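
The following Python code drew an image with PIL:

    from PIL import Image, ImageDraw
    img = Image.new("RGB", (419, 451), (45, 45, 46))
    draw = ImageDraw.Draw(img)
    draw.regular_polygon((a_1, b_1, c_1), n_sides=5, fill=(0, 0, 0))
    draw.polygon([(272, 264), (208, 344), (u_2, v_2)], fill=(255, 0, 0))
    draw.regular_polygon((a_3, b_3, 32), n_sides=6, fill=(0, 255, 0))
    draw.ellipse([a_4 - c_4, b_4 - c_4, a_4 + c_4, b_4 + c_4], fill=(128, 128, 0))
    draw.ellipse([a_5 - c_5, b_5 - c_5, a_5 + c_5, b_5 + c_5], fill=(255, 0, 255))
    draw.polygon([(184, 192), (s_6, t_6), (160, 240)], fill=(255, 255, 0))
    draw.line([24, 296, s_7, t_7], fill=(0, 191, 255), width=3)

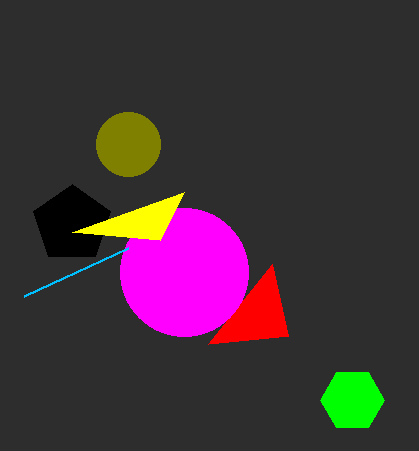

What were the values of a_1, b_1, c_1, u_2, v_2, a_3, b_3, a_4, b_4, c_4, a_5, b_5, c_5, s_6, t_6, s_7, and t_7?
a_1 = 72, b_1 = 224, c_1 = 40, u_2 = 288, v_2 = 336, a_3 = 352, b_3 = 400, a_4 = 128, b_4 = 144, c_4 = 32, a_5 = 184, b_5 = 272, c_5 = 64, s_6 = 72, t_6 = 232, s_7 = 128, t_7 = 248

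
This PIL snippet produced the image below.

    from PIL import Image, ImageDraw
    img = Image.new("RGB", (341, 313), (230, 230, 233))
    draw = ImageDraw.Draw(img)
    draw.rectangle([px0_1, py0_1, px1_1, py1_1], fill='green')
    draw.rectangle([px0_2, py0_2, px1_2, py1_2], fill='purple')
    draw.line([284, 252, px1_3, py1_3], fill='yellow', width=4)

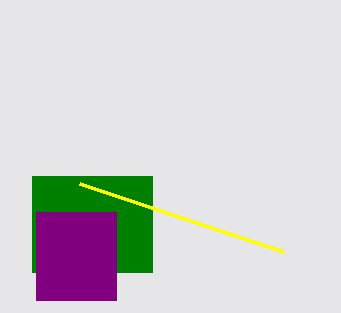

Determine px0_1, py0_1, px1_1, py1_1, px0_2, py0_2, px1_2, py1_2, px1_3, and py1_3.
px0_1 = 32, py0_1 = 176, px1_1 = 152, py1_1 = 272, px0_2 = 36, py0_2 = 212, px1_2 = 116, py1_2 = 300, px1_3 = 80, py1_3 = 184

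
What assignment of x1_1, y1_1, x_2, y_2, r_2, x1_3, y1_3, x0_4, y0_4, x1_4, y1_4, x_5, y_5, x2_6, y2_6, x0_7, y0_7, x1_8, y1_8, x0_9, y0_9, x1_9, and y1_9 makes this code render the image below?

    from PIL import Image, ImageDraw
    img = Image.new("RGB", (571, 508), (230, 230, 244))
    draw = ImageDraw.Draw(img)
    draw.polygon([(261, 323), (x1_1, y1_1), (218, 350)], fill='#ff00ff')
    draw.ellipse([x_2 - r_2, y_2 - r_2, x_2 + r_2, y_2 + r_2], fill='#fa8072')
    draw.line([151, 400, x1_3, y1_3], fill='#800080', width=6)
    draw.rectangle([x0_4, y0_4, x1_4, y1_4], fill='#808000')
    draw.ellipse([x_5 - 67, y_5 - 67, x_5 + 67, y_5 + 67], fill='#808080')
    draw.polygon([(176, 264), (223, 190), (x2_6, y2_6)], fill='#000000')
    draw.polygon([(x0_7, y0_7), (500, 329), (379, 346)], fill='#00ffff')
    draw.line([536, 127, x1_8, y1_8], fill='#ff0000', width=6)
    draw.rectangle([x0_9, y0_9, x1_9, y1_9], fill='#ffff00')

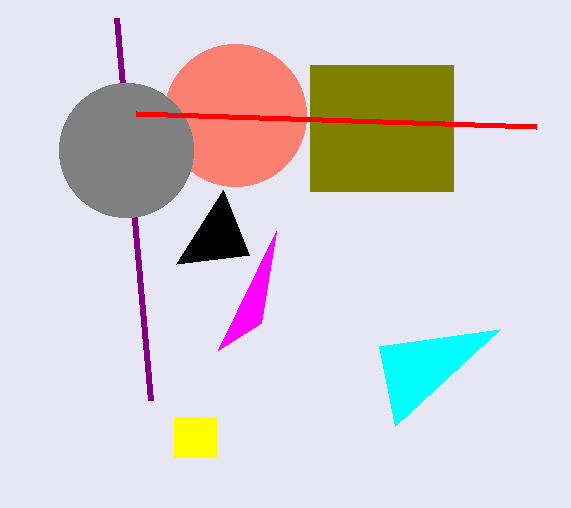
x1_1 = 276
y1_1 = 231
x_2 = 235
y_2 = 115
r_2 = 71
x1_3 = 117
y1_3 = 18
x0_4 = 310
y0_4 = 65
x1_4 = 453
y1_4 = 191
x_5 = 126
y_5 = 150
x2_6 = 249
y2_6 = 255
x0_7 = 395
y0_7 = 426
x1_8 = 136
y1_8 = 114
x0_9 = 174
y0_9 = 417
x1_9 = 216
y1_9 = 457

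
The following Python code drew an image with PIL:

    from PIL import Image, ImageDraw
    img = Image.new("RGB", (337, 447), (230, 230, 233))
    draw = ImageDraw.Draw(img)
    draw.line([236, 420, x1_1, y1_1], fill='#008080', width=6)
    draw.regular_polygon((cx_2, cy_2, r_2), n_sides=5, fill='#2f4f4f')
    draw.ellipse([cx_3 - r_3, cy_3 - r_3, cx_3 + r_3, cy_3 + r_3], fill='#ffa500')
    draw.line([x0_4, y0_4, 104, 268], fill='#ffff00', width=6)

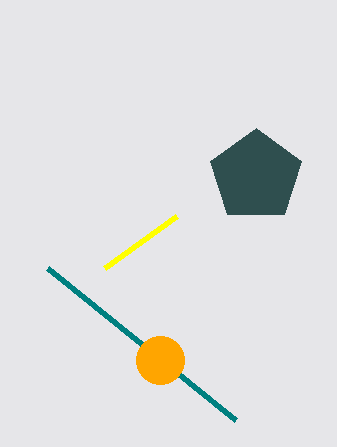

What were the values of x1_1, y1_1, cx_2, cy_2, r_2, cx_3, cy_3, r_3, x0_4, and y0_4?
x1_1 = 48; y1_1 = 268; cx_2 = 256; cy_2 = 176; r_2 = 48; cx_3 = 160; cy_3 = 360; r_3 = 24; x0_4 = 176; y0_4 = 216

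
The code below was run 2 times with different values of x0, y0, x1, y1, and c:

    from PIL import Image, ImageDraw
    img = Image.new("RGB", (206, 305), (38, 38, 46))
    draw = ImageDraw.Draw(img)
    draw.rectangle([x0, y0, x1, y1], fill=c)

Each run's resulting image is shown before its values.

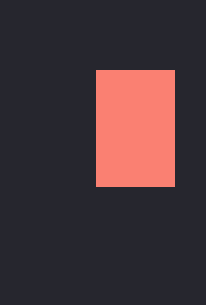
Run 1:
x0 = 96; y0 = 70; x1 = 174; y1 = 186; c = 'salmon'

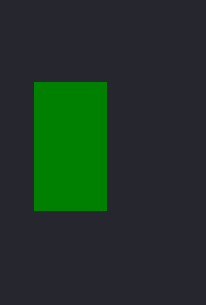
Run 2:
x0 = 34, y0 = 82, x1 = 106, y1 = 210, c = 'green'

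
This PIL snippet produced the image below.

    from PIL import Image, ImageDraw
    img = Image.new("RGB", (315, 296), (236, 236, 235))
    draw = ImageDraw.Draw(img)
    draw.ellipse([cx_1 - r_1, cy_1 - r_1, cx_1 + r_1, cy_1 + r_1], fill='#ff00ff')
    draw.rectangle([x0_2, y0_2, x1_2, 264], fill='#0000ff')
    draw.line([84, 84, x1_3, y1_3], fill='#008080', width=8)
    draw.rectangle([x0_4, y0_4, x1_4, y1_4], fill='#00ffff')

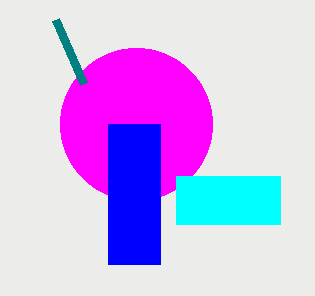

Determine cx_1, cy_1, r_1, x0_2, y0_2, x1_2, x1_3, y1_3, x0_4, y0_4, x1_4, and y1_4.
cx_1 = 136, cy_1 = 124, r_1 = 76, x0_2 = 108, y0_2 = 124, x1_2 = 160, x1_3 = 56, y1_3 = 20, x0_4 = 176, y0_4 = 176, x1_4 = 280, y1_4 = 224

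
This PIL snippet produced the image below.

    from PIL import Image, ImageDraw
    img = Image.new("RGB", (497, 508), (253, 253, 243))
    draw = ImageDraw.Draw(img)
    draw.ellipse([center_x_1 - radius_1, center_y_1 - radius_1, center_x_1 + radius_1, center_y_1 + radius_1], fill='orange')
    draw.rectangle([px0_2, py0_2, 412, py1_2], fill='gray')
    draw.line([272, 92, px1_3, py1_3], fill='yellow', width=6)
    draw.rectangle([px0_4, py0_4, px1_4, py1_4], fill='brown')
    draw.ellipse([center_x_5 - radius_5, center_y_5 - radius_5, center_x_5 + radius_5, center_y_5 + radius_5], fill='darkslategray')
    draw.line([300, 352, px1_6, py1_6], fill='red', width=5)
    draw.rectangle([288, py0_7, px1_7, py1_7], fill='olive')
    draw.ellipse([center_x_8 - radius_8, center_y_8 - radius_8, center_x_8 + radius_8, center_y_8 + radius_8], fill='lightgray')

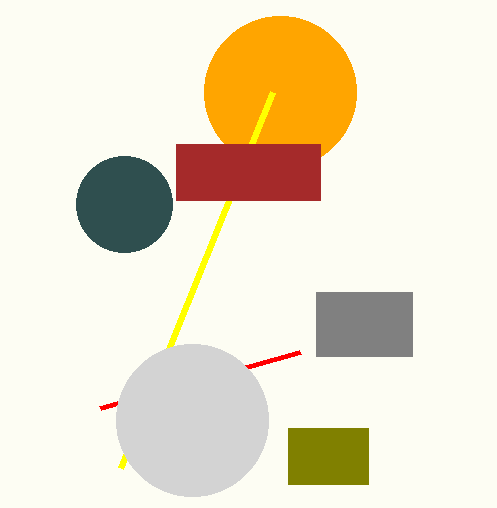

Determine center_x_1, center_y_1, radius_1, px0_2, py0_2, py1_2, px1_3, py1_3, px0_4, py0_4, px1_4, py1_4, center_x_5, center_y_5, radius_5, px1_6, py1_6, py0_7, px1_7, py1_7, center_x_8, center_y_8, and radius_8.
center_x_1 = 280
center_y_1 = 92
radius_1 = 76
px0_2 = 316
py0_2 = 292
py1_2 = 356
px1_3 = 120
py1_3 = 468
px0_4 = 176
py0_4 = 144
px1_4 = 320
py1_4 = 200
center_x_5 = 124
center_y_5 = 204
radius_5 = 48
px1_6 = 100
py1_6 = 408
py0_7 = 428
px1_7 = 368
py1_7 = 484
center_x_8 = 192
center_y_8 = 420
radius_8 = 76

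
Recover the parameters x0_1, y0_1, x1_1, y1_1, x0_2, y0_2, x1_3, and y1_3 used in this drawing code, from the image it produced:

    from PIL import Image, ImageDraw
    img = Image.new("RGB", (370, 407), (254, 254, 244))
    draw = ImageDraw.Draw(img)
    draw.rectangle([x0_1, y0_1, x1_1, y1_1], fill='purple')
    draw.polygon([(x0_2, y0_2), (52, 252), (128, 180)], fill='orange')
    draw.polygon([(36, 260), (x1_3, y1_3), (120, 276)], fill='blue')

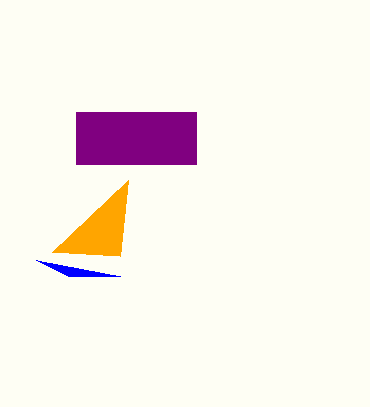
x0_1 = 76, y0_1 = 112, x1_1 = 196, y1_1 = 164, x0_2 = 120, y0_2 = 256, x1_3 = 68, y1_3 = 276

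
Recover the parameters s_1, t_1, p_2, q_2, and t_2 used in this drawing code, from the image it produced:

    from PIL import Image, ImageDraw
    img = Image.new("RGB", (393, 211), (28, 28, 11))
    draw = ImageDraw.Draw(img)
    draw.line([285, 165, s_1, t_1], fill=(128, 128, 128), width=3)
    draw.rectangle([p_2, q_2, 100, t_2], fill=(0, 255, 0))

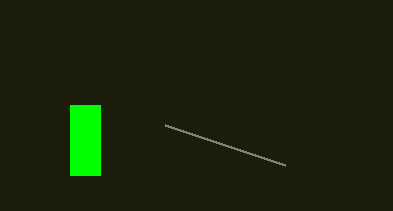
s_1 = 165
t_1 = 125
p_2 = 70
q_2 = 105
t_2 = 175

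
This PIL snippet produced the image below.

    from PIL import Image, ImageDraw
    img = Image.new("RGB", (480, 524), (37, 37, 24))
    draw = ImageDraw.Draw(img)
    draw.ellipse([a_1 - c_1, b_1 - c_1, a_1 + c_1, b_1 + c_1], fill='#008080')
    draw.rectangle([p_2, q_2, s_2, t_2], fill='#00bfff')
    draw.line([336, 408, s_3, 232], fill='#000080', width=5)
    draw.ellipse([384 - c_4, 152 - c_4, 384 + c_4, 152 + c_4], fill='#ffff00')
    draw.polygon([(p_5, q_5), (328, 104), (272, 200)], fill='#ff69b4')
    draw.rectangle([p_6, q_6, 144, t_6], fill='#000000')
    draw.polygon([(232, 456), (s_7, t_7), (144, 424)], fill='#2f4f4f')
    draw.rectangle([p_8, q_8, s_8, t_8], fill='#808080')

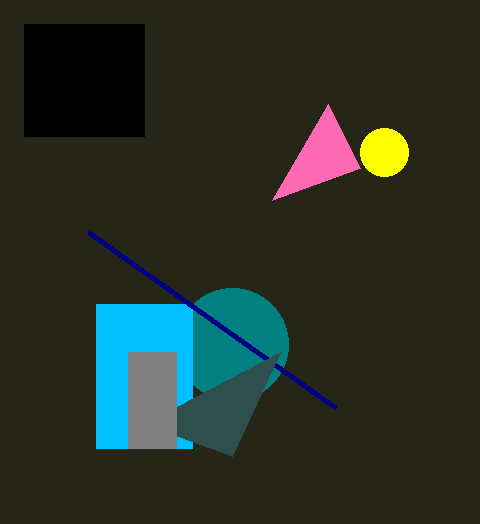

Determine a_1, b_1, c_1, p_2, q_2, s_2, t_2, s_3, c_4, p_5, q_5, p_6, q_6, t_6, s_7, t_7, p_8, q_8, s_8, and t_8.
a_1 = 232, b_1 = 344, c_1 = 56, p_2 = 96, q_2 = 304, s_2 = 192, t_2 = 448, s_3 = 88, c_4 = 24, p_5 = 360, q_5 = 168, p_6 = 24, q_6 = 24, t_6 = 136, s_7 = 280, t_7 = 352, p_8 = 128, q_8 = 352, s_8 = 176, t_8 = 448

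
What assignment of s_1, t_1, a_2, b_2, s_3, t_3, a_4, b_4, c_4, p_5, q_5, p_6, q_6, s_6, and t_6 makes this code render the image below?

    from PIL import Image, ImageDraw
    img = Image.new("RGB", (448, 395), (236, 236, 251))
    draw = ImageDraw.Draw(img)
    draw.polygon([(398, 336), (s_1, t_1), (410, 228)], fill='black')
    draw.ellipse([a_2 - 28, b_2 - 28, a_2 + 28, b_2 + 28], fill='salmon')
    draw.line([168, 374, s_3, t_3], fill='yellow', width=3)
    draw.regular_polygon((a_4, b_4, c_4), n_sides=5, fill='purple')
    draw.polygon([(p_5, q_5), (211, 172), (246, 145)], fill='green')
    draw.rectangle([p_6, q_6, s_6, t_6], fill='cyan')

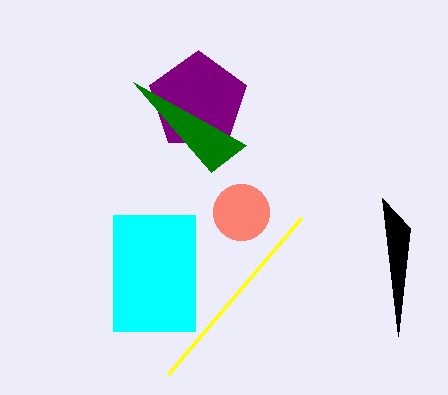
s_1 = 382, t_1 = 198, a_2 = 241, b_2 = 212, s_3 = 301, t_3 = 218, a_4 = 198, b_4 = 101, c_4 = 51, p_5 = 133, q_5 = 82, p_6 = 113, q_6 = 215, s_6 = 195, t_6 = 331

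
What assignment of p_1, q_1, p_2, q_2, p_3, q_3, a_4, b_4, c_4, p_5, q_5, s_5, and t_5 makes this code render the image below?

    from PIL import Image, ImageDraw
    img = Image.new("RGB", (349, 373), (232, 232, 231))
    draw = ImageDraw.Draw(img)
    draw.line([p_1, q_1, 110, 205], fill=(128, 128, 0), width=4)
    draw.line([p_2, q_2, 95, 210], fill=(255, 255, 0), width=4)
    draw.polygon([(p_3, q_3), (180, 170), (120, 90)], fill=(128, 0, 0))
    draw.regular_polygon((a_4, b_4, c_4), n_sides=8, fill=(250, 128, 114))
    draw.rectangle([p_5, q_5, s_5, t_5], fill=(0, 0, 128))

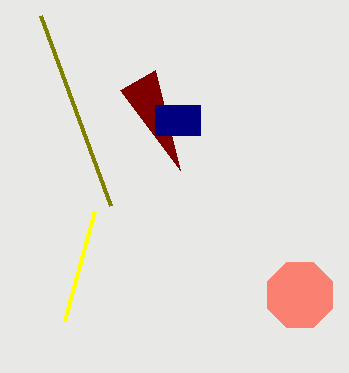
p_1 = 40; q_1 = 15; p_2 = 65; q_2 = 320; p_3 = 155; q_3 = 70; a_4 = 300; b_4 = 295; c_4 = 35; p_5 = 155; q_5 = 105; s_5 = 200; t_5 = 135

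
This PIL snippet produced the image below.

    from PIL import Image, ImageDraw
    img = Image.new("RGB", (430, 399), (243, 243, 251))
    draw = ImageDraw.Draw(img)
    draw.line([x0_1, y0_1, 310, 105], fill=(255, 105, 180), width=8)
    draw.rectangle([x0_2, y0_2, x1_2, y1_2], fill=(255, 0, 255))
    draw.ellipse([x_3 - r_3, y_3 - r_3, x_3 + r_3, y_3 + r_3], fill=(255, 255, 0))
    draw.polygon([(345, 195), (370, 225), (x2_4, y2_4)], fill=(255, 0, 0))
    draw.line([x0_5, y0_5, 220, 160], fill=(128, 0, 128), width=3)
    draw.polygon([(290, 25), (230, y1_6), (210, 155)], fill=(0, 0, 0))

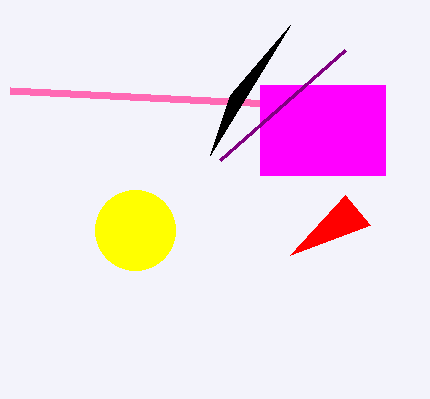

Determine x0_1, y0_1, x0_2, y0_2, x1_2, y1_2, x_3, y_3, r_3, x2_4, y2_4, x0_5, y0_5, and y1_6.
x0_1 = 10; y0_1 = 90; x0_2 = 260; y0_2 = 85; x1_2 = 385; y1_2 = 175; x_3 = 135; y_3 = 230; r_3 = 40; x2_4 = 290; y2_4 = 255; x0_5 = 345; y0_5 = 50; y1_6 = 95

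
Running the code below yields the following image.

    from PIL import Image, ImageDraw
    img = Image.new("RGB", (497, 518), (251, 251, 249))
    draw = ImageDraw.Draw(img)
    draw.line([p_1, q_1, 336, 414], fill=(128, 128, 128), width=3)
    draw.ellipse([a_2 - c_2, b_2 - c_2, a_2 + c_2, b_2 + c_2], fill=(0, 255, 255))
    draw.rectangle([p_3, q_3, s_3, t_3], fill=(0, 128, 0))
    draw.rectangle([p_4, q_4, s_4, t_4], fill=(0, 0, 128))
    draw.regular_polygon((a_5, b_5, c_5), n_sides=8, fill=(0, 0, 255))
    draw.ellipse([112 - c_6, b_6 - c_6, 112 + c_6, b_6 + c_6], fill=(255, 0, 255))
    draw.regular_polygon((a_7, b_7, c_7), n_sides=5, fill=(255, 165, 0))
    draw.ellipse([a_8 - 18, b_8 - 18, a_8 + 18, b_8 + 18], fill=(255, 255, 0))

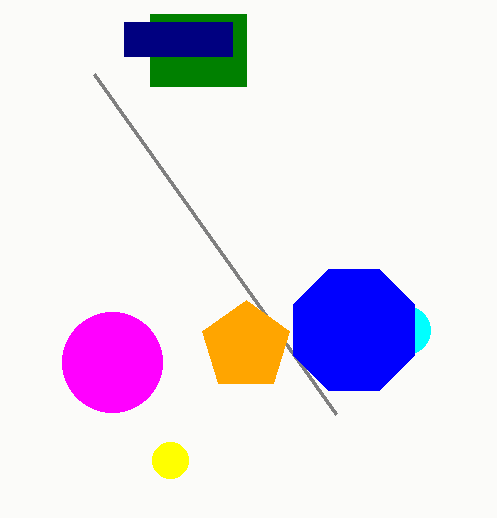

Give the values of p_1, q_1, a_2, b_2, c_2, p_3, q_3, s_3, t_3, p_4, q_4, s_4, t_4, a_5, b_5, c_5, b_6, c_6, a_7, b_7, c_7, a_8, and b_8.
p_1 = 94, q_1 = 74, a_2 = 406, b_2 = 330, c_2 = 24, p_3 = 150, q_3 = 14, s_3 = 246, t_3 = 86, p_4 = 124, q_4 = 22, s_4 = 232, t_4 = 56, a_5 = 354, b_5 = 330, c_5 = 66, b_6 = 362, c_6 = 50, a_7 = 246, b_7 = 346, c_7 = 46, a_8 = 170, b_8 = 460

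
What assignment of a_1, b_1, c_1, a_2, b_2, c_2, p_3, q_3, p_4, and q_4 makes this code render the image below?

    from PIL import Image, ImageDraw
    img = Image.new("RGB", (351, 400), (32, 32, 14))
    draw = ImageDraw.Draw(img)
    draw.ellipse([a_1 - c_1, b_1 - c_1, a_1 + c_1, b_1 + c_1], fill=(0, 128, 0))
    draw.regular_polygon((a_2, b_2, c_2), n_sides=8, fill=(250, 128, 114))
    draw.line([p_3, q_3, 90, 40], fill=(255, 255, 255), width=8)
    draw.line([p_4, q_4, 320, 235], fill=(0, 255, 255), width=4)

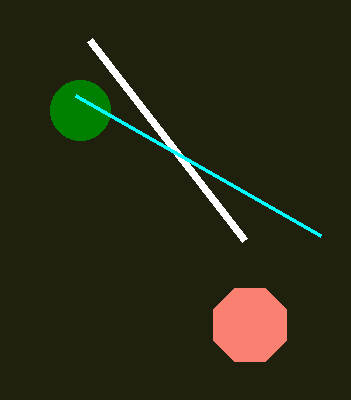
a_1 = 80; b_1 = 110; c_1 = 30; a_2 = 250; b_2 = 325; c_2 = 40; p_3 = 245; q_3 = 240; p_4 = 75; q_4 = 95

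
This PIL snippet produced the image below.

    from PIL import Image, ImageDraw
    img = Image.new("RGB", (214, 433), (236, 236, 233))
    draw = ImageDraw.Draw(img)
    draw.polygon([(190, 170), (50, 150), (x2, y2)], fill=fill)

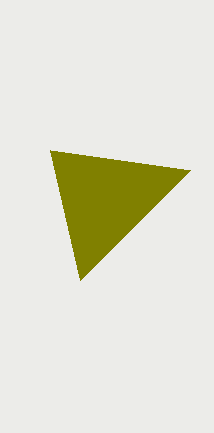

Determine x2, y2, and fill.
x2 = 80; y2 = 280; fill = 'olive'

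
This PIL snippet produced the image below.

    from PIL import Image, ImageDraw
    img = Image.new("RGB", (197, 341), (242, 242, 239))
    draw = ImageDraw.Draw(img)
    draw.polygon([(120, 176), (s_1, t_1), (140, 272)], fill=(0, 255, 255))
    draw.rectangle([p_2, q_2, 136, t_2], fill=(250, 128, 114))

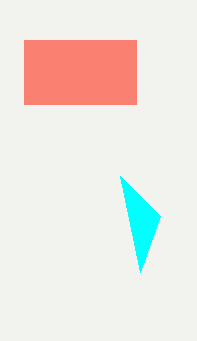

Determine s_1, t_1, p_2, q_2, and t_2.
s_1 = 160, t_1 = 216, p_2 = 24, q_2 = 40, t_2 = 104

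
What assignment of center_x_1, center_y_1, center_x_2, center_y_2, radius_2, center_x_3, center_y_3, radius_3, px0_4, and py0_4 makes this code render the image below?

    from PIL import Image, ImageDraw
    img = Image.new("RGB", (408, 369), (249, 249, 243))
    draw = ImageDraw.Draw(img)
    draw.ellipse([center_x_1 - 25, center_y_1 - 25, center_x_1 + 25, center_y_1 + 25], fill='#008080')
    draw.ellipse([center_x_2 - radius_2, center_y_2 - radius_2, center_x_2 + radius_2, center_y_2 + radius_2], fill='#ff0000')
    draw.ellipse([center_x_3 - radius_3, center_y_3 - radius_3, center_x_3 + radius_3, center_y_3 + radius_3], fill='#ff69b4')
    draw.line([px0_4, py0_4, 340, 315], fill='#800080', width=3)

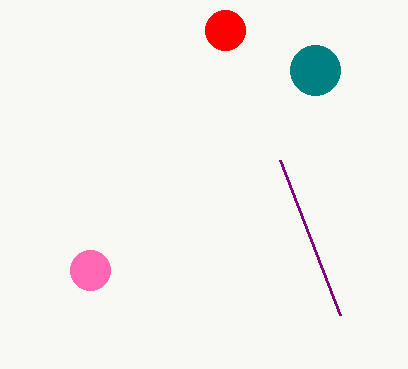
center_x_1 = 315; center_y_1 = 70; center_x_2 = 225; center_y_2 = 30; radius_2 = 20; center_x_3 = 90; center_y_3 = 270; radius_3 = 20; px0_4 = 280; py0_4 = 160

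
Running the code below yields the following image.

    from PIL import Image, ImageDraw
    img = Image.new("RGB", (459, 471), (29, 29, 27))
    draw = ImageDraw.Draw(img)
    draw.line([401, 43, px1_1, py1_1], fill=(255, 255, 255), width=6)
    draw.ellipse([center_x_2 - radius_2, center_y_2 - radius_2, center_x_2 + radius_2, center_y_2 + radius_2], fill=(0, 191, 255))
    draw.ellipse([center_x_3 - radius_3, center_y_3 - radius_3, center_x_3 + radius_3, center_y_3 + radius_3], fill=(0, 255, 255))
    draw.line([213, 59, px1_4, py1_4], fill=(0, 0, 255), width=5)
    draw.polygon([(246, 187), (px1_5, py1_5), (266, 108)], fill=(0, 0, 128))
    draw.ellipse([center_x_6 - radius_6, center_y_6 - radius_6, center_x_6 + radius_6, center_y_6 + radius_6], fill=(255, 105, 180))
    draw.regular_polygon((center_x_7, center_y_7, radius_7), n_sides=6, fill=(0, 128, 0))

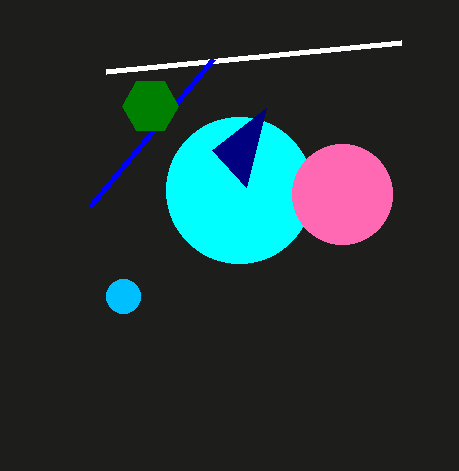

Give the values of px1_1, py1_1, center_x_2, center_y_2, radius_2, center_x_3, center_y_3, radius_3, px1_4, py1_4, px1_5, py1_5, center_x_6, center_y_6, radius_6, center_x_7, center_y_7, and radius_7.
px1_1 = 106, py1_1 = 72, center_x_2 = 123, center_y_2 = 296, radius_2 = 17, center_x_3 = 239, center_y_3 = 190, radius_3 = 73, px1_4 = 90, py1_4 = 206, px1_5 = 212, py1_5 = 150, center_x_6 = 342, center_y_6 = 194, radius_6 = 50, center_x_7 = 150, center_y_7 = 106, radius_7 = 28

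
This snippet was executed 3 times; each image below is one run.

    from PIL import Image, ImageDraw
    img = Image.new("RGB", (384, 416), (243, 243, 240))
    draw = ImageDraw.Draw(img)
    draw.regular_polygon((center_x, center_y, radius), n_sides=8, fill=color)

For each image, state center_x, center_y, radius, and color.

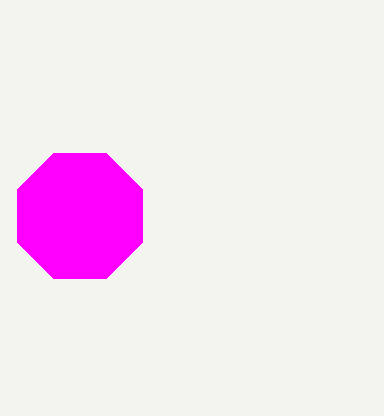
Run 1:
center_x = 80
center_y = 216
radius = 68
color = 'magenta'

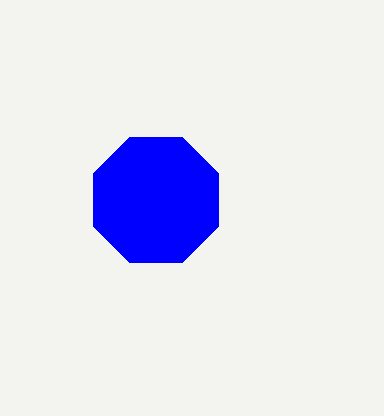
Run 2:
center_x = 156, center_y = 200, radius = 68, color = 'blue'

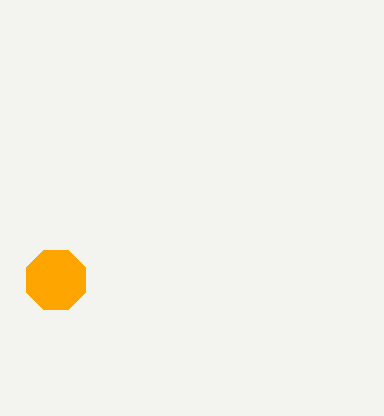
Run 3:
center_x = 56, center_y = 280, radius = 32, color = 'orange'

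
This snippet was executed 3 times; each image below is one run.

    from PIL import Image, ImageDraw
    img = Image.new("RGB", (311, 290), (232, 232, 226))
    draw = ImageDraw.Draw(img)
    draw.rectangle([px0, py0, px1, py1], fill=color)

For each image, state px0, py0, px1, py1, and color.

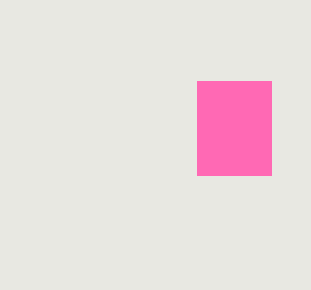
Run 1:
px0 = 197; py0 = 81; px1 = 271; py1 = 175; color = 'hotpink'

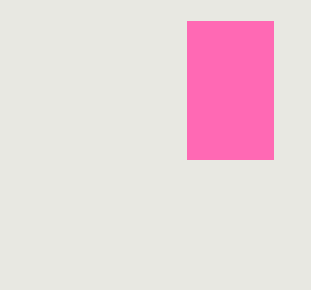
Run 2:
px0 = 187, py0 = 21, px1 = 273, py1 = 159, color = 'hotpink'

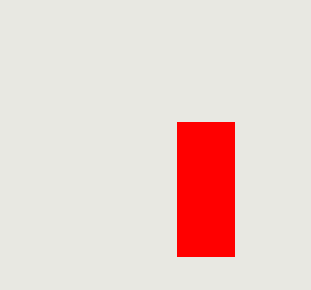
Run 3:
px0 = 177; py0 = 122; px1 = 234; py1 = 256; color = 'red'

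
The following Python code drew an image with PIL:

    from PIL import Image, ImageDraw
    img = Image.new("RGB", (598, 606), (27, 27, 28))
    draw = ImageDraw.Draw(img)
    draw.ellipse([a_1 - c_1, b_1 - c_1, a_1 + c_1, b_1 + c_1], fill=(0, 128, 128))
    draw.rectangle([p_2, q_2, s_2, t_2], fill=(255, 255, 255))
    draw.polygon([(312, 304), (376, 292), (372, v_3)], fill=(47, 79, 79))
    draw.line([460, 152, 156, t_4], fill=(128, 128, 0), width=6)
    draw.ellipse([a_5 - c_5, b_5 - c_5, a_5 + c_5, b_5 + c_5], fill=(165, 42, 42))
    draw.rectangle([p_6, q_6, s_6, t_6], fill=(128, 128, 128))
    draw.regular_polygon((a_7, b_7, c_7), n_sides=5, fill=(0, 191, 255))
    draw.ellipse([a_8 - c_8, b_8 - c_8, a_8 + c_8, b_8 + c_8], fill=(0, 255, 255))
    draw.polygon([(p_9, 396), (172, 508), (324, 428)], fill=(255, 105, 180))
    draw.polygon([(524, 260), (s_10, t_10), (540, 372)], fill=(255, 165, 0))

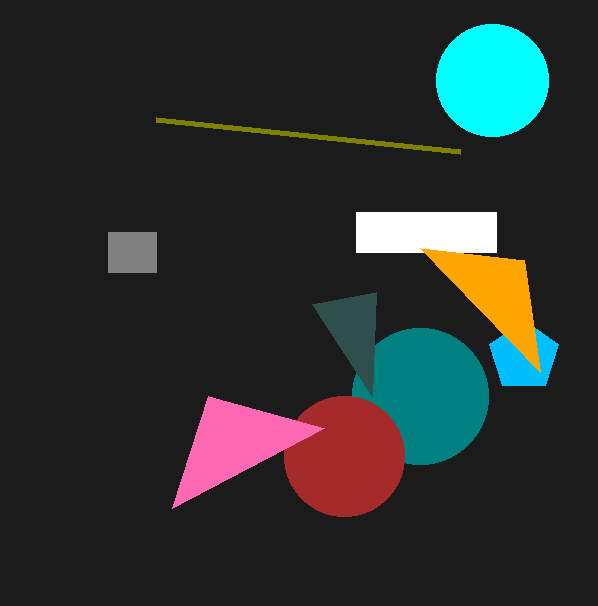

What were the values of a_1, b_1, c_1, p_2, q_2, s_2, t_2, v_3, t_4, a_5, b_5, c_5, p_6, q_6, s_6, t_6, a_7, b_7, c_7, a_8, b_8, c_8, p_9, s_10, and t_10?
a_1 = 420; b_1 = 396; c_1 = 68; p_2 = 356; q_2 = 212; s_2 = 496; t_2 = 252; v_3 = 396; t_4 = 120; a_5 = 344; b_5 = 456; c_5 = 60; p_6 = 108; q_6 = 232; s_6 = 156; t_6 = 272; a_7 = 524; b_7 = 356; c_7 = 36; a_8 = 492; b_8 = 80; c_8 = 56; p_9 = 208; s_10 = 420; t_10 = 248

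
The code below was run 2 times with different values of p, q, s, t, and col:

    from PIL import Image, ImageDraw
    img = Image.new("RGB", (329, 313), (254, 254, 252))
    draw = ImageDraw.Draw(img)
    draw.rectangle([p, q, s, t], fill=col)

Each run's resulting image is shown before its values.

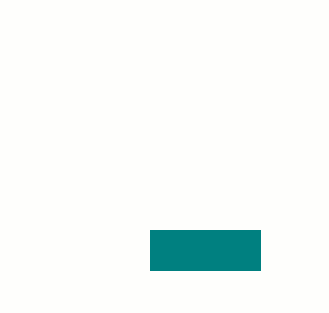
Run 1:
p = 150, q = 230, s = 260, t = 270, col = 'teal'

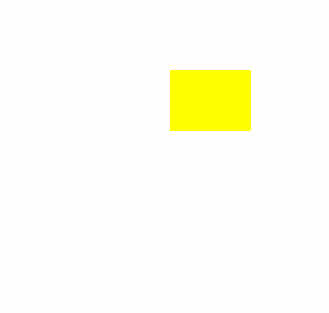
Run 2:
p = 170, q = 70, s = 250, t = 130, col = 'yellow'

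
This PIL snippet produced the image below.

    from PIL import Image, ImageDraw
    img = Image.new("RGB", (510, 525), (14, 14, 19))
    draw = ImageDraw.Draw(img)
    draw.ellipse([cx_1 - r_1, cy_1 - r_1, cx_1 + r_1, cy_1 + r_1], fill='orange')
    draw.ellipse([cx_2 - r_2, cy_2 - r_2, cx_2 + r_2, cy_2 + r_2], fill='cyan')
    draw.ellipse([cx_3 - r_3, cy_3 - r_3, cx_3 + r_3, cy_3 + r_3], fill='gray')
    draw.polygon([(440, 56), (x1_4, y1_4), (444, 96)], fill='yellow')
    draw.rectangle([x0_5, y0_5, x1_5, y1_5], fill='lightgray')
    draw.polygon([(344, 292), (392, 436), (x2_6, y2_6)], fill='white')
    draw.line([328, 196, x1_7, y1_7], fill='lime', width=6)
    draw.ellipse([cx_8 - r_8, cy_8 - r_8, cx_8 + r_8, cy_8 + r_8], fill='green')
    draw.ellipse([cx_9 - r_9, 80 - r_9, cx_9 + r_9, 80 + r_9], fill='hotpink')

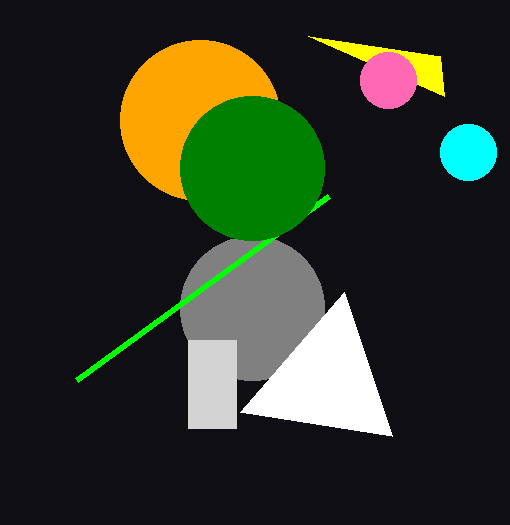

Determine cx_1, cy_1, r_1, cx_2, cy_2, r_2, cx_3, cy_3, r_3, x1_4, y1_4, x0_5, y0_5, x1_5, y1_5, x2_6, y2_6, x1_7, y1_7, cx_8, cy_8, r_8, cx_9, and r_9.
cx_1 = 200; cy_1 = 120; r_1 = 80; cx_2 = 468; cy_2 = 152; r_2 = 28; cx_3 = 252; cy_3 = 308; r_3 = 72; x1_4 = 308; y1_4 = 36; x0_5 = 188; y0_5 = 340; x1_5 = 236; y1_5 = 428; x2_6 = 240; y2_6 = 412; x1_7 = 76; y1_7 = 380; cx_8 = 252; cy_8 = 168; r_8 = 72; cx_9 = 388; r_9 = 28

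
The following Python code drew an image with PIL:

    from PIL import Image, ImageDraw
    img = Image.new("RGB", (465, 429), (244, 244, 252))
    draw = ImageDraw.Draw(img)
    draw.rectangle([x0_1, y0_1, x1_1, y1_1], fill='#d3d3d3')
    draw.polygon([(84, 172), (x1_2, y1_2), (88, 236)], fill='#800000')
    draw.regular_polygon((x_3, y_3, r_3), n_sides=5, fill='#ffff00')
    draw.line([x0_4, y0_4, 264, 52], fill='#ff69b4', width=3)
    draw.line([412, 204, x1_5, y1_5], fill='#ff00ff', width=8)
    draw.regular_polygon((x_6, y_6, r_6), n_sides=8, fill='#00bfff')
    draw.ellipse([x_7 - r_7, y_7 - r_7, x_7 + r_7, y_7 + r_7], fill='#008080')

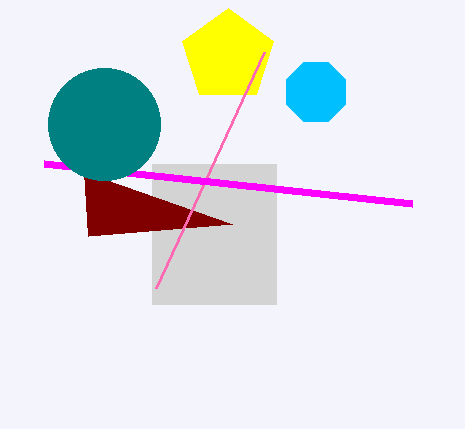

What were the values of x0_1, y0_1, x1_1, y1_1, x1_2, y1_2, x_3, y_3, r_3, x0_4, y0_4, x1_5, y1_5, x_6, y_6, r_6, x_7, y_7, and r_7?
x0_1 = 152, y0_1 = 164, x1_1 = 276, y1_1 = 304, x1_2 = 232, y1_2 = 224, x_3 = 228, y_3 = 56, r_3 = 48, x0_4 = 156, y0_4 = 288, x1_5 = 44, y1_5 = 164, x_6 = 316, y_6 = 92, r_6 = 32, x_7 = 104, y_7 = 124, r_7 = 56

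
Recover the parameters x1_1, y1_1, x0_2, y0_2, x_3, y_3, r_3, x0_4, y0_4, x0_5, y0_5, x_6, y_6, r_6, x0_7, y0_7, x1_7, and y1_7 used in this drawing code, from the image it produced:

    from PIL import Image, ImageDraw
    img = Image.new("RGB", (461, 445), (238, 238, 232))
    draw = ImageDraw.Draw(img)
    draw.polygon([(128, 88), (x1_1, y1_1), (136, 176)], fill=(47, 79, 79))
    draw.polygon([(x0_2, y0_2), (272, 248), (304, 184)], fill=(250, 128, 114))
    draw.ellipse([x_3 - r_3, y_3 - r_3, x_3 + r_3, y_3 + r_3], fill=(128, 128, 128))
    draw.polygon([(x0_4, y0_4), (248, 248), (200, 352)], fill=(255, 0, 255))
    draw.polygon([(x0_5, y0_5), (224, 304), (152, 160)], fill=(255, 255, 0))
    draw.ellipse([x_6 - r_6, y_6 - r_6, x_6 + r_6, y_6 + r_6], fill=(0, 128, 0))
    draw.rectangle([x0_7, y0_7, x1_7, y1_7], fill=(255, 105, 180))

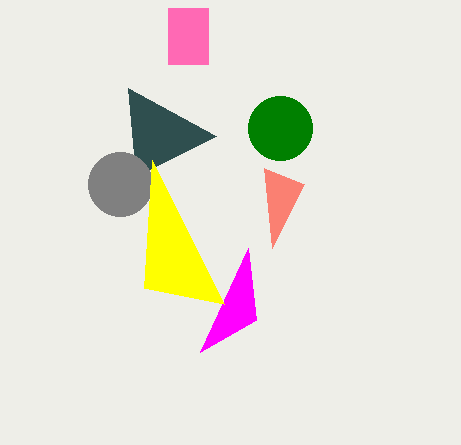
x1_1 = 216, y1_1 = 136, x0_2 = 264, y0_2 = 168, x_3 = 120, y_3 = 184, r_3 = 32, x0_4 = 256, y0_4 = 320, x0_5 = 144, y0_5 = 288, x_6 = 280, y_6 = 128, r_6 = 32, x0_7 = 168, y0_7 = 8, x1_7 = 208, y1_7 = 64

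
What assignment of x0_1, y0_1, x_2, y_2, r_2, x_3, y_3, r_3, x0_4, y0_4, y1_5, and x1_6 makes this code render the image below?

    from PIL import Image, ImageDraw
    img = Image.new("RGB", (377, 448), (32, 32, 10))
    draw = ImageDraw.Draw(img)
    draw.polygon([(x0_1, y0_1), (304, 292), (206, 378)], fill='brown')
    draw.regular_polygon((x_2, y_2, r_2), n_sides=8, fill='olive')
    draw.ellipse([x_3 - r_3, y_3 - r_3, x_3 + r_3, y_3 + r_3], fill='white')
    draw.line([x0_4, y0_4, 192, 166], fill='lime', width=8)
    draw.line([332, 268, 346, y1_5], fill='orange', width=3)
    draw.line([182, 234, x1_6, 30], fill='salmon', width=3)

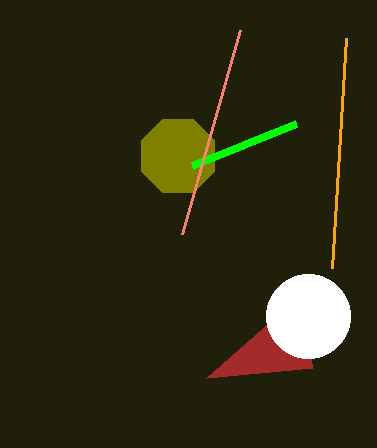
x0_1 = 312
y0_1 = 368
x_2 = 178
y_2 = 156
r_2 = 40
x_3 = 308
y_3 = 316
r_3 = 42
x0_4 = 296
y0_4 = 124
y1_5 = 38
x1_6 = 240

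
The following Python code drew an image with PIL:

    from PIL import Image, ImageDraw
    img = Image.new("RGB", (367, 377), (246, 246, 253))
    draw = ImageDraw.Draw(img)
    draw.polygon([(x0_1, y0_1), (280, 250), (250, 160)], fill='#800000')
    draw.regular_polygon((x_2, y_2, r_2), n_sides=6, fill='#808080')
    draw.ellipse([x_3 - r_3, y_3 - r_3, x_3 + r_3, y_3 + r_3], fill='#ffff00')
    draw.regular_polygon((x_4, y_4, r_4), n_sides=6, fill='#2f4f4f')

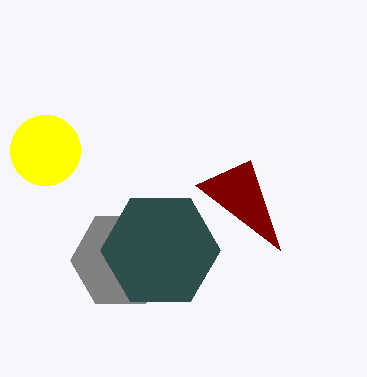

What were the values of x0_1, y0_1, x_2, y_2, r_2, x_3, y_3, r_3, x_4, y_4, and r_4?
x0_1 = 195, y0_1 = 185, x_2 = 120, y_2 = 260, r_2 = 50, x_3 = 45, y_3 = 150, r_3 = 35, x_4 = 160, y_4 = 250, r_4 = 60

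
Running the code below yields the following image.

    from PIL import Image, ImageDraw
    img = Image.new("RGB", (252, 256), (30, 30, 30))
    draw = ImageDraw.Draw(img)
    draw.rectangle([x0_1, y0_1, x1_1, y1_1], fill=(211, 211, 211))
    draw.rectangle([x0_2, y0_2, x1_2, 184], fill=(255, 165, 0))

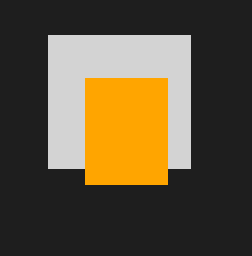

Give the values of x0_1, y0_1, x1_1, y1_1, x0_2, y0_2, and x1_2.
x0_1 = 48
y0_1 = 35
x1_1 = 190
y1_1 = 168
x0_2 = 85
y0_2 = 78
x1_2 = 167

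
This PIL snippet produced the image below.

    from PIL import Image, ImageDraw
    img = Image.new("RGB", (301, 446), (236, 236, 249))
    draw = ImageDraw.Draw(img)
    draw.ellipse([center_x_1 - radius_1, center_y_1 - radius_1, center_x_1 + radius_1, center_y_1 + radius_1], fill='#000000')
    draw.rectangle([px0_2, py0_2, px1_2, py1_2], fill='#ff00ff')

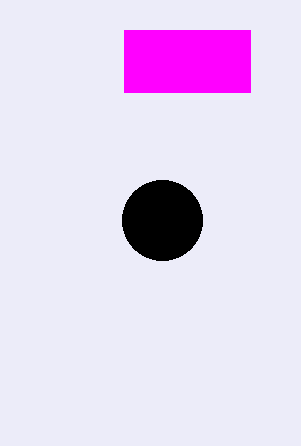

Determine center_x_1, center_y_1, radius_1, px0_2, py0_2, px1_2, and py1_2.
center_x_1 = 162, center_y_1 = 220, radius_1 = 40, px0_2 = 124, py0_2 = 30, px1_2 = 250, py1_2 = 92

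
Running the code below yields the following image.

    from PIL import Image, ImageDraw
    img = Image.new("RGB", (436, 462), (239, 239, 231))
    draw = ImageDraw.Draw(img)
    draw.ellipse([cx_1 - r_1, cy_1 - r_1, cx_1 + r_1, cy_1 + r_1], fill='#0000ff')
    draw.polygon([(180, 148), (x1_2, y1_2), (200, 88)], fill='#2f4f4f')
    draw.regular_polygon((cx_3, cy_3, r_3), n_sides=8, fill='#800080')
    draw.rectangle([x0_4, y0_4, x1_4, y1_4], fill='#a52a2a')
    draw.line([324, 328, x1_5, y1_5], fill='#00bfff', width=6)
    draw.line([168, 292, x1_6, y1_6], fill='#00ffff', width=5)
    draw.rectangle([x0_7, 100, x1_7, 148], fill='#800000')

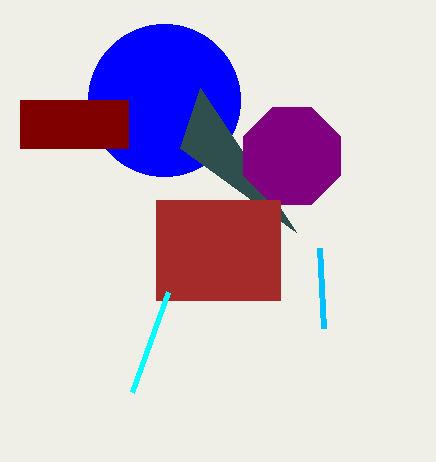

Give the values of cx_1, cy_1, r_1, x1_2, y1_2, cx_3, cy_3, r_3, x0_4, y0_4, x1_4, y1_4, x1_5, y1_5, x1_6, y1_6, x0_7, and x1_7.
cx_1 = 164
cy_1 = 100
r_1 = 76
x1_2 = 296
y1_2 = 232
cx_3 = 292
cy_3 = 156
r_3 = 52
x0_4 = 156
y0_4 = 200
x1_4 = 280
y1_4 = 300
x1_5 = 320
y1_5 = 248
x1_6 = 132
y1_6 = 392
x0_7 = 20
x1_7 = 128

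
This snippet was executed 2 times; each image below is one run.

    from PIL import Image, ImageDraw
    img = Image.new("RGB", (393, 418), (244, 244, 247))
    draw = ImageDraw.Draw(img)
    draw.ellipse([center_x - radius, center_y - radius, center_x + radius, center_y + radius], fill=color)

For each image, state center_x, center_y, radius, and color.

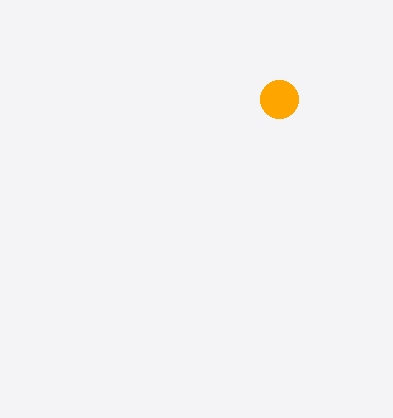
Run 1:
center_x = 279, center_y = 99, radius = 19, color = 'orange'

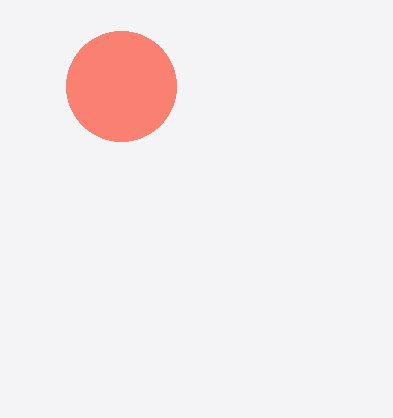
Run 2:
center_x = 121
center_y = 86
radius = 55
color = 'salmon'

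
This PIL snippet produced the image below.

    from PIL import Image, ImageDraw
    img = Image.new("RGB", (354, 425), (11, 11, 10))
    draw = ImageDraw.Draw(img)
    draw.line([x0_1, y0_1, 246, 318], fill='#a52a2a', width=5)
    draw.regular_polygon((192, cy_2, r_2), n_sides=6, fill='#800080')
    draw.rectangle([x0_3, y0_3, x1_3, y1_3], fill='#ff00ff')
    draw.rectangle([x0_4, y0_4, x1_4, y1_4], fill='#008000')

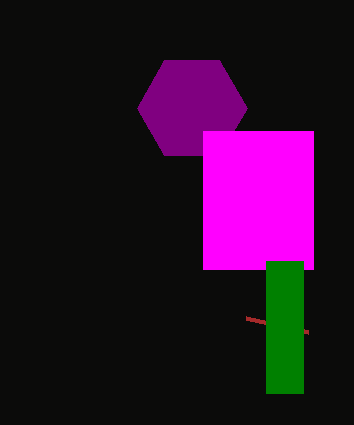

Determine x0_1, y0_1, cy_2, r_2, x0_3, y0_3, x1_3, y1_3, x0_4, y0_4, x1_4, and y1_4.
x0_1 = 308
y0_1 = 332
cy_2 = 108
r_2 = 55
x0_3 = 203
y0_3 = 131
x1_3 = 313
y1_3 = 269
x0_4 = 266
y0_4 = 261
x1_4 = 303
y1_4 = 393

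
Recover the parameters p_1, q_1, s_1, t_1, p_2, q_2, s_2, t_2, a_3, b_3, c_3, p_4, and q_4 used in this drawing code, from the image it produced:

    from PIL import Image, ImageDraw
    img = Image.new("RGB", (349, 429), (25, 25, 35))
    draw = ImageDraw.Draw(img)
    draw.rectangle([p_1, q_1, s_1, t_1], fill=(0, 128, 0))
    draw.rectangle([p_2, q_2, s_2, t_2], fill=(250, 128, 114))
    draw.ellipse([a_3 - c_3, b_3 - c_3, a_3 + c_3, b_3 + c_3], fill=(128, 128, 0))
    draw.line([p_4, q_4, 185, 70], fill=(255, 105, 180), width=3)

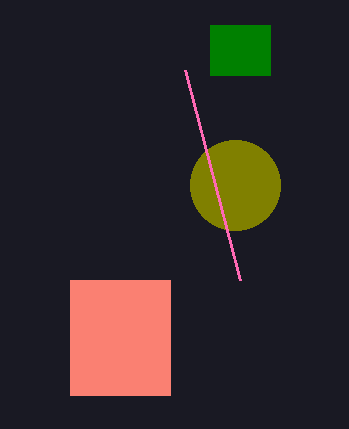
p_1 = 210
q_1 = 25
s_1 = 270
t_1 = 75
p_2 = 70
q_2 = 280
s_2 = 170
t_2 = 395
a_3 = 235
b_3 = 185
c_3 = 45
p_4 = 240
q_4 = 280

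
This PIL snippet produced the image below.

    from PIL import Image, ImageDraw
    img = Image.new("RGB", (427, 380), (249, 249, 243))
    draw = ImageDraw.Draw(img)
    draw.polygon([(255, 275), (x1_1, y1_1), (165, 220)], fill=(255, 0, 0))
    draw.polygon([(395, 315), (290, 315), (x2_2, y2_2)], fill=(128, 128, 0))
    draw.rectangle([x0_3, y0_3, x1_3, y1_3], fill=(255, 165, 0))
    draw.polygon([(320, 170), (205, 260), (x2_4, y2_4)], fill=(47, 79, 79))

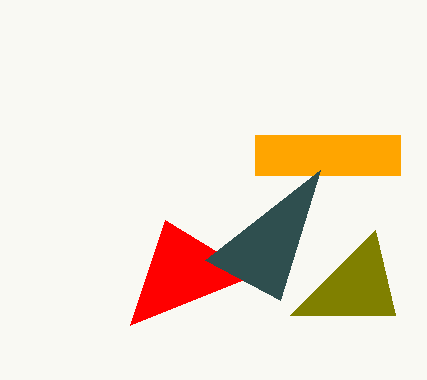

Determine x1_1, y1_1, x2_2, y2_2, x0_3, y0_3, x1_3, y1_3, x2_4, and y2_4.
x1_1 = 130, y1_1 = 325, x2_2 = 375, y2_2 = 230, x0_3 = 255, y0_3 = 135, x1_3 = 400, y1_3 = 175, x2_4 = 280, y2_4 = 300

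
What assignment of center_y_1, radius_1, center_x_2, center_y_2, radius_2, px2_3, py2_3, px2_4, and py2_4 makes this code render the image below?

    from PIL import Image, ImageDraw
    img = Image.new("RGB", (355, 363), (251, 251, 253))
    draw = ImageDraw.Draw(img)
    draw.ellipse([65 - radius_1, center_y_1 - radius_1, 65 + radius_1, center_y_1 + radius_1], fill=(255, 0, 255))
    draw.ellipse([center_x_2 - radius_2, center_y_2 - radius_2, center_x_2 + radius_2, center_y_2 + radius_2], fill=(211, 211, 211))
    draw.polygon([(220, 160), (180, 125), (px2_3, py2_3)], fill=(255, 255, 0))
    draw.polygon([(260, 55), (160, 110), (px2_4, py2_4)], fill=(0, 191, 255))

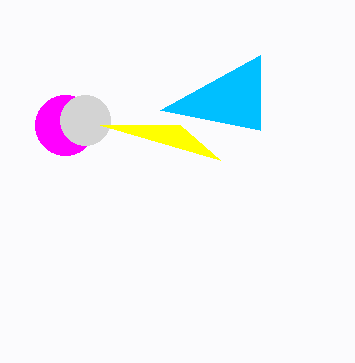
center_y_1 = 125, radius_1 = 30, center_x_2 = 85, center_y_2 = 120, radius_2 = 25, px2_3 = 100, py2_3 = 125, px2_4 = 260, py2_4 = 130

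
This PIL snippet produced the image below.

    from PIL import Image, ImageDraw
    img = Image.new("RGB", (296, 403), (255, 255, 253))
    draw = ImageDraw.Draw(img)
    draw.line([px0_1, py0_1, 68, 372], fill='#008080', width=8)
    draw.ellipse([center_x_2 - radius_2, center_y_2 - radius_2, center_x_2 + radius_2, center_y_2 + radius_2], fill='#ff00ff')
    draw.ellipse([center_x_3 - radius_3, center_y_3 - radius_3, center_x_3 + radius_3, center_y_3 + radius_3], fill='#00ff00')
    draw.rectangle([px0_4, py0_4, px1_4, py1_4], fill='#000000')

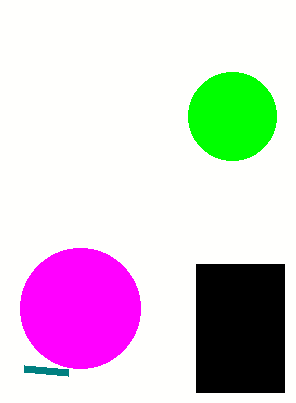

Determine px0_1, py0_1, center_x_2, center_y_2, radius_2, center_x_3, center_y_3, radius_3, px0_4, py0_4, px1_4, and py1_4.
px0_1 = 24, py0_1 = 368, center_x_2 = 80, center_y_2 = 308, radius_2 = 60, center_x_3 = 232, center_y_3 = 116, radius_3 = 44, px0_4 = 196, py0_4 = 264, px1_4 = 284, py1_4 = 392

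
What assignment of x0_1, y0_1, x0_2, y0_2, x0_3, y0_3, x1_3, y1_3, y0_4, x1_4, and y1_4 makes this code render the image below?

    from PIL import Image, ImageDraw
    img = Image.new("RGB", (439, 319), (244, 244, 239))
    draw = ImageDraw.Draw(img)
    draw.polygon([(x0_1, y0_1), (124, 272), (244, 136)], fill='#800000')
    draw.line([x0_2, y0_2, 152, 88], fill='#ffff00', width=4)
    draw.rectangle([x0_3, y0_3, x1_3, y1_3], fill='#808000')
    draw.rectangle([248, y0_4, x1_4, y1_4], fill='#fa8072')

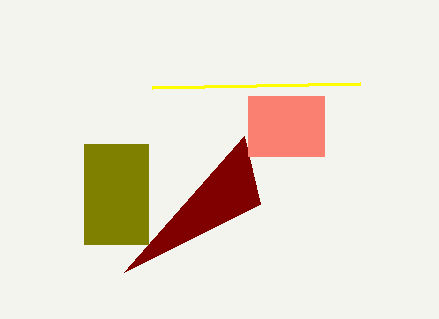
x0_1 = 260
y0_1 = 204
x0_2 = 360
y0_2 = 84
x0_3 = 84
y0_3 = 144
x1_3 = 148
y1_3 = 244
y0_4 = 96
x1_4 = 324
y1_4 = 156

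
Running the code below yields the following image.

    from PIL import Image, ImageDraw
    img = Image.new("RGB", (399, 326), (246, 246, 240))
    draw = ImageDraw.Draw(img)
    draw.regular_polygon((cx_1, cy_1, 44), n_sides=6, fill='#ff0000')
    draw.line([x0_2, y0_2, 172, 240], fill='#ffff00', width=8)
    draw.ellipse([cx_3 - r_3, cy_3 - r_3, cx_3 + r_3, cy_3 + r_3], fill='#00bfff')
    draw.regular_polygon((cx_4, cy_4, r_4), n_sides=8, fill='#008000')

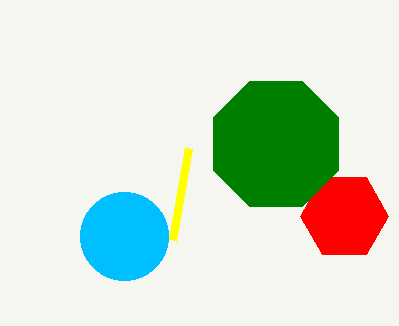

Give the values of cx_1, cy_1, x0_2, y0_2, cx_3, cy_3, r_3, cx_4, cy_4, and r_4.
cx_1 = 344, cy_1 = 216, x0_2 = 188, y0_2 = 148, cx_3 = 124, cy_3 = 236, r_3 = 44, cx_4 = 276, cy_4 = 144, r_4 = 68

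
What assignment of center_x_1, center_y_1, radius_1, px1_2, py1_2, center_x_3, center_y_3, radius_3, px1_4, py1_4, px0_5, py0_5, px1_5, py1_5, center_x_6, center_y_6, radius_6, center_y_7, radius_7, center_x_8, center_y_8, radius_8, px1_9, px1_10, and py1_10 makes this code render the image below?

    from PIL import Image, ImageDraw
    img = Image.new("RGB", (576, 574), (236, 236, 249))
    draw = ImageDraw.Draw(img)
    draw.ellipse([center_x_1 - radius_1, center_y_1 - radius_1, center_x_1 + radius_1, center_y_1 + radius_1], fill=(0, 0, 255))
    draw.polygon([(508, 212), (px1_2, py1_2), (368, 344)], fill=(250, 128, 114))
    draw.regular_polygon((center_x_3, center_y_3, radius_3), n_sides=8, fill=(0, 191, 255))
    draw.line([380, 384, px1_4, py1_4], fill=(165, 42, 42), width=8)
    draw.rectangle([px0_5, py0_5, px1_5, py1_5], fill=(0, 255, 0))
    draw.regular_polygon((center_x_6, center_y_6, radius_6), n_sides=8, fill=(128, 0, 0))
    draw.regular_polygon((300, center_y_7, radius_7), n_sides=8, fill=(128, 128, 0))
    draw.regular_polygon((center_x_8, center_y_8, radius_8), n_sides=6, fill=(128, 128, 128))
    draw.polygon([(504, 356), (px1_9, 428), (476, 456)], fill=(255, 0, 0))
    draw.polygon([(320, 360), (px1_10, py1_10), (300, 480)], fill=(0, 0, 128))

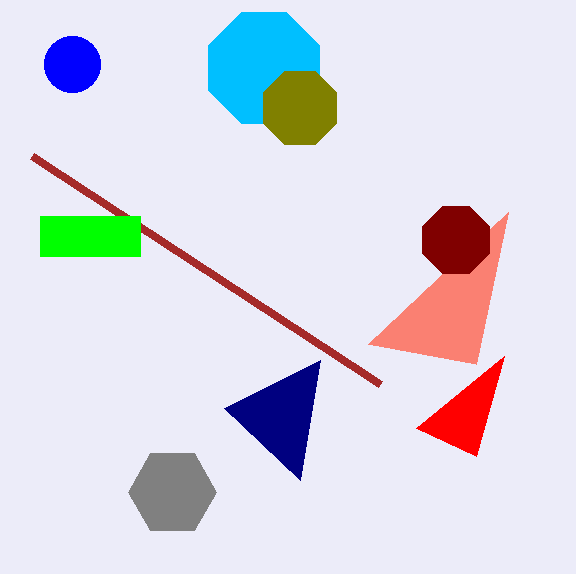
center_x_1 = 72
center_y_1 = 64
radius_1 = 28
px1_2 = 476
py1_2 = 364
center_x_3 = 264
center_y_3 = 68
radius_3 = 60
px1_4 = 32
py1_4 = 156
px0_5 = 40
py0_5 = 216
px1_5 = 140
py1_5 = 256
center_x_6 = 456
center_y_6 = 240
radius_6 = 36
center_y_7 = 108
radius_7 = 40
center_x_8 = 172
center_y_8 = 492
radius_8 = 44
px1_9 = 416
px1_10 = 224
py1_10 = 408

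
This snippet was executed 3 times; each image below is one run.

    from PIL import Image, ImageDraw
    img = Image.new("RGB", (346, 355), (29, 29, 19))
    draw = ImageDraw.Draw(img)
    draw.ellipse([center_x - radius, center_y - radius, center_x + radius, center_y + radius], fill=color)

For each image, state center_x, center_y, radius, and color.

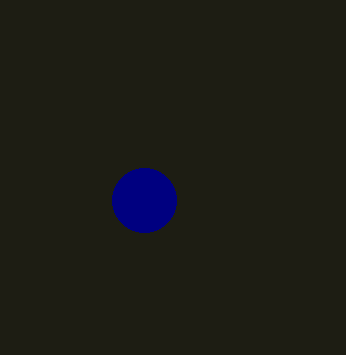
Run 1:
center_x = 144
center_y = 200
radius = 32
color = 'navy'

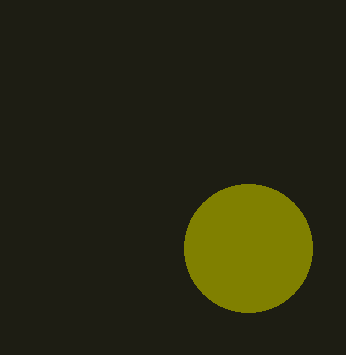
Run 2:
center_x = 248
center_y = 248
radius = 64
color = 'olive'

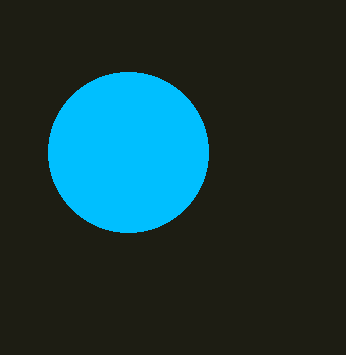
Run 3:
center_x = 128; center_y = 152; radius = 80; color = 'deepskyblue'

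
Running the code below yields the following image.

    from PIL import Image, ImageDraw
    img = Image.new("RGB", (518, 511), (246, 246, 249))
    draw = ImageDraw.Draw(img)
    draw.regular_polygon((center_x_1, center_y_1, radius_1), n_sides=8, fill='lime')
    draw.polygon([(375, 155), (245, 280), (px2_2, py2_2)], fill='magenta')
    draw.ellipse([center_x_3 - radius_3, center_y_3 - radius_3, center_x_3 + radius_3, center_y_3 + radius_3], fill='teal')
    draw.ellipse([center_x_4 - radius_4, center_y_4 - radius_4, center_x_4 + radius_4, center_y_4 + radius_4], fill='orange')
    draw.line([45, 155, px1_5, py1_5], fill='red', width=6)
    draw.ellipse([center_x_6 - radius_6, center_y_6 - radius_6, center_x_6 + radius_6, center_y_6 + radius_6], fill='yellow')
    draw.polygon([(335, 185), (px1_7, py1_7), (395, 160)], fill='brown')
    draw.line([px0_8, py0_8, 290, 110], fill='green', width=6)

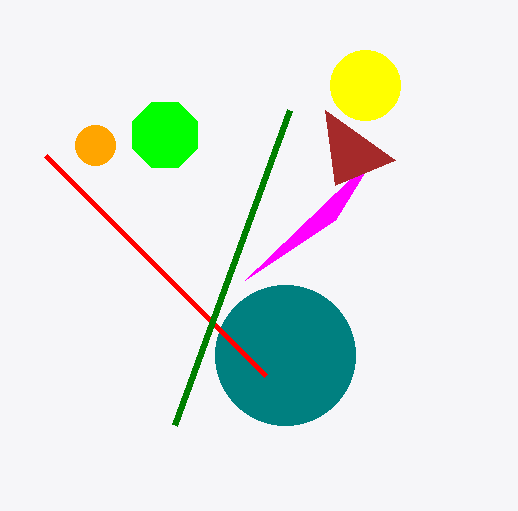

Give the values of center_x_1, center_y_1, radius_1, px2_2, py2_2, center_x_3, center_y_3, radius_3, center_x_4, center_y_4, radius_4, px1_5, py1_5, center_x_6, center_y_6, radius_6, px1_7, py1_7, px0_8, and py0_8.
center_x_1 = 165, center_y_1 = 135, radius_1 = 35, px2_2 = 335, py2_2 = 220, center_x_3 = 285, center_y_3 = 355, radius_3 = 70, center_x_4 = 95, center_y_4 = 145, radius_4 = 20, px1_5 = 265, py1_5 = 375, center_x_6 = 365, center_y_6 = 85, radius_6 = 35, px1_7 = 325, py1_7 = 110, px0_8 = 175, py0_8 = 425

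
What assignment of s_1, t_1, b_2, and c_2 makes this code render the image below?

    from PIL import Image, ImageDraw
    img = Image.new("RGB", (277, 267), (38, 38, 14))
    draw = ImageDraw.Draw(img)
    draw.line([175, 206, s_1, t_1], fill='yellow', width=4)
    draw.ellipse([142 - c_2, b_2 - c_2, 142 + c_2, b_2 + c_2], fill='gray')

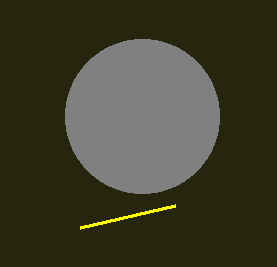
s_1 = 80, t_1 = 228, b_2 = 116, c_2 = 77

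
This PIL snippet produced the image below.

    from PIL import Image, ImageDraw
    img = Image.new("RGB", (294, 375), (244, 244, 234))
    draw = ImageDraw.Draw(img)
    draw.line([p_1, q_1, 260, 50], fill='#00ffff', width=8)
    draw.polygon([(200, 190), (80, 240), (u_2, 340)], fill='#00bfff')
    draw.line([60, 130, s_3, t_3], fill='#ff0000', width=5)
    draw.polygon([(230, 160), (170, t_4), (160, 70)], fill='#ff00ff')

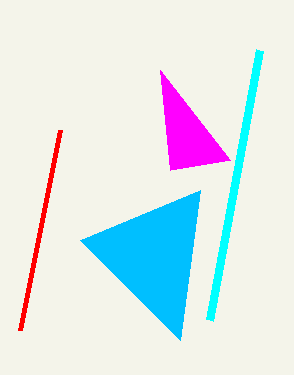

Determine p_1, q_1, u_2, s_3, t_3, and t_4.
p_1 = 210, q_1 = 320, u_2 = 180, s_3 = 20, t_3 = 330, t_4 = 170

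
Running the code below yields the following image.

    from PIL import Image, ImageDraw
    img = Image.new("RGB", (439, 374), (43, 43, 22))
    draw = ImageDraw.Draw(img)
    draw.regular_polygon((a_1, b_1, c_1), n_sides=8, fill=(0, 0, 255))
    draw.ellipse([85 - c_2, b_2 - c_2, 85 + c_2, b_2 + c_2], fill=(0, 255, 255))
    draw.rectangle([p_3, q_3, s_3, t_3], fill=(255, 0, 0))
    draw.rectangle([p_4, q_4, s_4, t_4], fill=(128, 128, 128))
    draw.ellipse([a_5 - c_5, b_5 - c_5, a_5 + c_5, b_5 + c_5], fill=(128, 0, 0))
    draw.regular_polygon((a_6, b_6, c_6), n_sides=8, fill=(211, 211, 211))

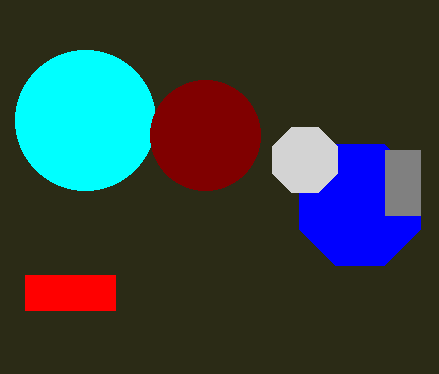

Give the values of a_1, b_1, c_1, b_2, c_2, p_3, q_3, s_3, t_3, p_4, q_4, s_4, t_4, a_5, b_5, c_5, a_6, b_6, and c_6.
a_1 = 360; b_1 = 205; c_1 = 65; b_2 = 120; c_2 = 70; p_3 = 25; q_3 = 275; s_3 = 115; t_3 = 310; p_4 = 385; q_4 = 150; s_4 = 420; t_4 = 215; a_5 = 205; b_5 = 135; c_5 = 55; a_6 = 305; b_6 = 160; c_6 = 35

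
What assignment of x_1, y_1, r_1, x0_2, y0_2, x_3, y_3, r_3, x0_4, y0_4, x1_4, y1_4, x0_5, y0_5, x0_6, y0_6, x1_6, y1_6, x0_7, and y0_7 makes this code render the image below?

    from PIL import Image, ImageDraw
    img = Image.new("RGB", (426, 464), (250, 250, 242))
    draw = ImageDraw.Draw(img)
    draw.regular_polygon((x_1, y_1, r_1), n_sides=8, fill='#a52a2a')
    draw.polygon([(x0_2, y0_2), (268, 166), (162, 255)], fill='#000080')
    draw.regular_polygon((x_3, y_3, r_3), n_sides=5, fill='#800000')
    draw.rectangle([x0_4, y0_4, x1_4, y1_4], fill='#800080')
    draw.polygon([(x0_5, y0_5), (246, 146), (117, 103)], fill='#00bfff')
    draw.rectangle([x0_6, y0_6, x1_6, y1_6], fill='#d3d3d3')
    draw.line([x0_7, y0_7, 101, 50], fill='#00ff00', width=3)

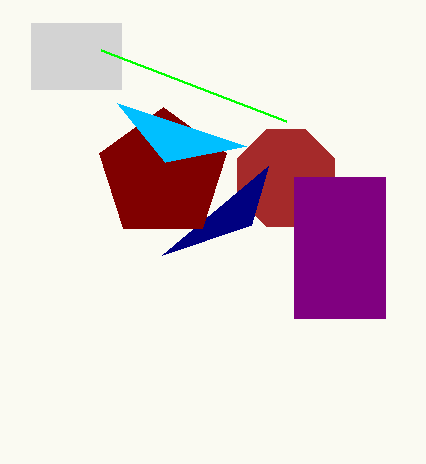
x_1 = 286
y_1 = 178
r_1 = 52
x0_2 = 251
y0_2 = 225
x_3 = 163
y_3 = 174
r_3 = 67
x0_4 = 294
y0_4 = 177
x1_4 = 385
y1_4 = 318
x0_5 = 165
y0_5 = 162
x0_6 = 31
y0_6 = 23
x1_6 = 121
y1_6 = 89
x0_7 = 286
y0_7 = 121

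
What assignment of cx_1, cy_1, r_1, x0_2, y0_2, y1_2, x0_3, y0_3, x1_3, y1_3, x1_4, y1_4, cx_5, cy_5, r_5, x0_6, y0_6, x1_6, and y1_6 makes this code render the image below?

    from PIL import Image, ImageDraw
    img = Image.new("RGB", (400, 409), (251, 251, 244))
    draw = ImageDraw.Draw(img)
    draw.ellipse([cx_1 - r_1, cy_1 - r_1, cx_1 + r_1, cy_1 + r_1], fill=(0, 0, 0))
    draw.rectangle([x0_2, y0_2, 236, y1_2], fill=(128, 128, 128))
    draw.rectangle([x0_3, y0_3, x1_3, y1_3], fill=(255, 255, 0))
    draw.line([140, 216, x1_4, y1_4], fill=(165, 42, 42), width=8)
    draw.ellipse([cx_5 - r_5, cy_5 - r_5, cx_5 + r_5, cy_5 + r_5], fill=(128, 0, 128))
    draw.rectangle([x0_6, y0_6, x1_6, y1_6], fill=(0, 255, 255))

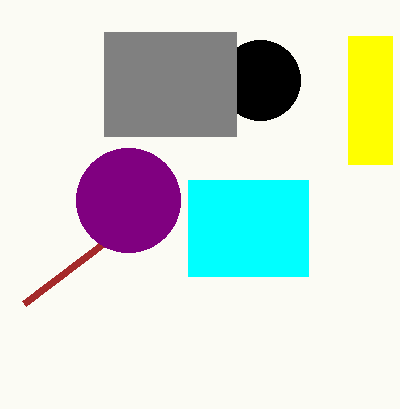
cx_1 = 260
cy_1 = 80
r_1 = 40
x0_2 = 104
y0_2 = 32
y1_2 = 136
x0_3 = 348
y0_3 = 36
x1_3 = 392
y1_3 = 164
x1_4 = 24
y1_4 = 304
cx_5 = 128
cy_5 = 200
r_5 = 52
x0_6 = 188
y0_6 = 180
x1_6 = 308
y1_6 = 276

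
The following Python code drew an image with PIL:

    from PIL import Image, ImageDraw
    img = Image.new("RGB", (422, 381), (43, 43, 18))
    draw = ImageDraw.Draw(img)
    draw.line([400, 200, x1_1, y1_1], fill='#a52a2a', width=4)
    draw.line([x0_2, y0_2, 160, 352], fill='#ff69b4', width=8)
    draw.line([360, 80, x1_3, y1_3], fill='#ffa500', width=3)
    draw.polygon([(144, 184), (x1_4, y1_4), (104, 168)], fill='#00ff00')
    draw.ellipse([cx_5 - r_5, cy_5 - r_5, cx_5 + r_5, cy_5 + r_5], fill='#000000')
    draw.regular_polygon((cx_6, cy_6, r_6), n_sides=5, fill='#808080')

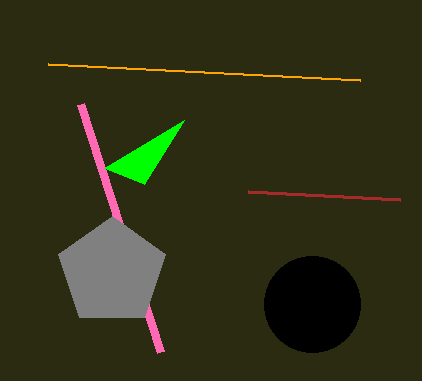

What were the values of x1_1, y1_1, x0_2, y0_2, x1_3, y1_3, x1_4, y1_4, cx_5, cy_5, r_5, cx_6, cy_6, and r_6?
x1_1 = 248
y1_1 = 192
x0_2 = 80
y0_2 = 104
x1_3 = 48
y1_3 = 64
x1_4 = 184
y1_4 = 120
cx_5 = 312
cy_5 = 304
r_5 = 48
cx_6 = 112
cy_6 = 272
r_6 = 56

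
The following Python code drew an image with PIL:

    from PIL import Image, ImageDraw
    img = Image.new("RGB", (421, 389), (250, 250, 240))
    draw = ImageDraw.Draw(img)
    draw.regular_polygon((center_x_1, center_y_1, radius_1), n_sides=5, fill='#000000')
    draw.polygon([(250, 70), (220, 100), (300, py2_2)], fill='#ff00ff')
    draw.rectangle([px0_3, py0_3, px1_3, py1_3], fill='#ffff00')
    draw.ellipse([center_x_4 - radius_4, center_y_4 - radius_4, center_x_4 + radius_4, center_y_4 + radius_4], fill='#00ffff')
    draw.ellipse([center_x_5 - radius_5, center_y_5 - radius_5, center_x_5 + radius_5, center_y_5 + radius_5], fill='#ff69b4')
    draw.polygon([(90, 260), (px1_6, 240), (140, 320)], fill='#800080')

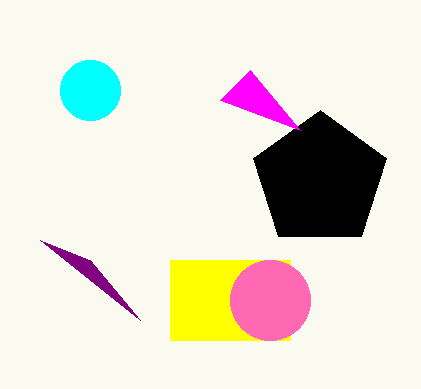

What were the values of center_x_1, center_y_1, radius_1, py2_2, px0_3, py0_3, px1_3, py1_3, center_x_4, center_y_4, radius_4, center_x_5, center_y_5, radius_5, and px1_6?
center_x_1 = 320, center_y_1 = 180, radius_1 = 70, py2_2 = 130, px0_3 = 170, py0_3 = 260, px1_3 = 290, py1_3 = 340, center_x_4 = 90, center_y_4 = 90, radius_4 = 30, center_x_5 = 270, center_y_5 = 300, radius_5 = 40, px1_6 = 40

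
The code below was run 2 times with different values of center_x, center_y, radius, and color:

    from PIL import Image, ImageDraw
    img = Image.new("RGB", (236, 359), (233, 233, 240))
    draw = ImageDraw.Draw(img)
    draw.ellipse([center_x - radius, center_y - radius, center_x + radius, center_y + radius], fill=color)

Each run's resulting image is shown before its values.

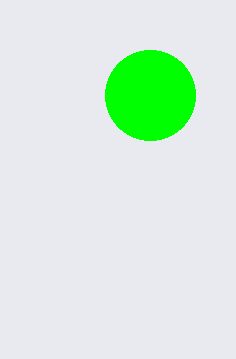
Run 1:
center_x = 150; center_y = 95; radius = 45; color = 'lime'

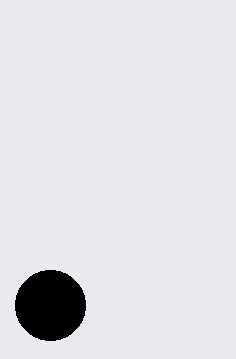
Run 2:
center_x = 50
center_y = 305
radius = 35
color = 'black'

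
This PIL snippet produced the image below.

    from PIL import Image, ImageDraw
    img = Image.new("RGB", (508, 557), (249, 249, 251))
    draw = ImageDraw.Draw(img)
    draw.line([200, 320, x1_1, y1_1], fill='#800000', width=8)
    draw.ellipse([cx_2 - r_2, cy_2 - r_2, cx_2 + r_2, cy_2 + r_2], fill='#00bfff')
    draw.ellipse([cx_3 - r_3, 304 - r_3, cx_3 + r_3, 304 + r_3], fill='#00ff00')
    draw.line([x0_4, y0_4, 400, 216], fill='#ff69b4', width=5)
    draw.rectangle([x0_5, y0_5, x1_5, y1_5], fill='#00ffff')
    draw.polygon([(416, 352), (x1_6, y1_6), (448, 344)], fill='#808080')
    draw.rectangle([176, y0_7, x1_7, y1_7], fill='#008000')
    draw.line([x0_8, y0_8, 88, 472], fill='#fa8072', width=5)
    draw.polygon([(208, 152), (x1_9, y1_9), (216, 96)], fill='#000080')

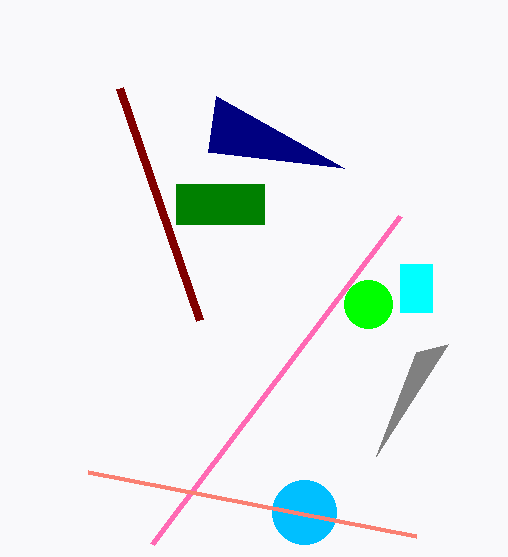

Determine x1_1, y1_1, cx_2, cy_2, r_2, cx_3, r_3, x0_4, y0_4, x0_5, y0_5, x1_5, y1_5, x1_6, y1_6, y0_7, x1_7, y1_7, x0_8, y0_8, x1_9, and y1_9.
x1_1 = 120; y1_1 = 88; cx_2 = 304; cy_2 = 512; r_2 = 32; cx_3 = 368; r_3 = 24; x0_4 = 152; y0_4 = 544; x0_5 = 400; y0_5 = 264; x1_5 = 432; y1_5 = 312; x1_6 = 376; y1_6 = 456; y0_7 = 184; x1_7 = 264; y1_7 = 224; x0_8 = 416; y0_8 = 536; x1_9 = 344; y1_9 = 168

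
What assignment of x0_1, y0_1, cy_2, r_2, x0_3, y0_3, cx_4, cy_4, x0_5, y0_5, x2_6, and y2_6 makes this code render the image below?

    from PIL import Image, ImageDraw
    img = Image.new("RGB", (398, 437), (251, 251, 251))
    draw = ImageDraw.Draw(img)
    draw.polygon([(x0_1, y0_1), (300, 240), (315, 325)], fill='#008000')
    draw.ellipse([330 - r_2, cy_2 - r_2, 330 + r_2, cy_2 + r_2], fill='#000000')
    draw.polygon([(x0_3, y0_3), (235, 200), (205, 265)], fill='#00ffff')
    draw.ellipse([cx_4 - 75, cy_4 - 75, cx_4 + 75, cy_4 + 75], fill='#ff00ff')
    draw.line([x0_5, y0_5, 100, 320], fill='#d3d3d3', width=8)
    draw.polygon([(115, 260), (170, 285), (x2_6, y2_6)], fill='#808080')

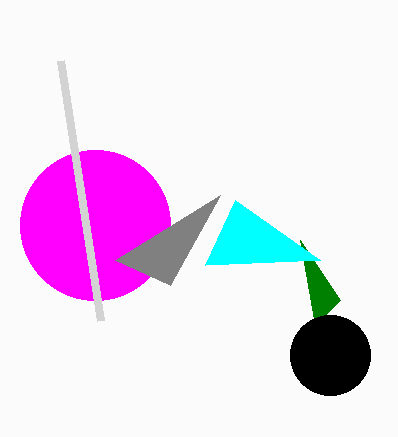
x0_1 = 340; y0_1 = 300; cy_2 = 355; r_2 = 40; x0_3 = 320; y0_3 = 260; cx_4 = 95; cy_4 = 225; x0_5 = 60; y0_5 = 60; x2_6 = 220; y2_6 = 195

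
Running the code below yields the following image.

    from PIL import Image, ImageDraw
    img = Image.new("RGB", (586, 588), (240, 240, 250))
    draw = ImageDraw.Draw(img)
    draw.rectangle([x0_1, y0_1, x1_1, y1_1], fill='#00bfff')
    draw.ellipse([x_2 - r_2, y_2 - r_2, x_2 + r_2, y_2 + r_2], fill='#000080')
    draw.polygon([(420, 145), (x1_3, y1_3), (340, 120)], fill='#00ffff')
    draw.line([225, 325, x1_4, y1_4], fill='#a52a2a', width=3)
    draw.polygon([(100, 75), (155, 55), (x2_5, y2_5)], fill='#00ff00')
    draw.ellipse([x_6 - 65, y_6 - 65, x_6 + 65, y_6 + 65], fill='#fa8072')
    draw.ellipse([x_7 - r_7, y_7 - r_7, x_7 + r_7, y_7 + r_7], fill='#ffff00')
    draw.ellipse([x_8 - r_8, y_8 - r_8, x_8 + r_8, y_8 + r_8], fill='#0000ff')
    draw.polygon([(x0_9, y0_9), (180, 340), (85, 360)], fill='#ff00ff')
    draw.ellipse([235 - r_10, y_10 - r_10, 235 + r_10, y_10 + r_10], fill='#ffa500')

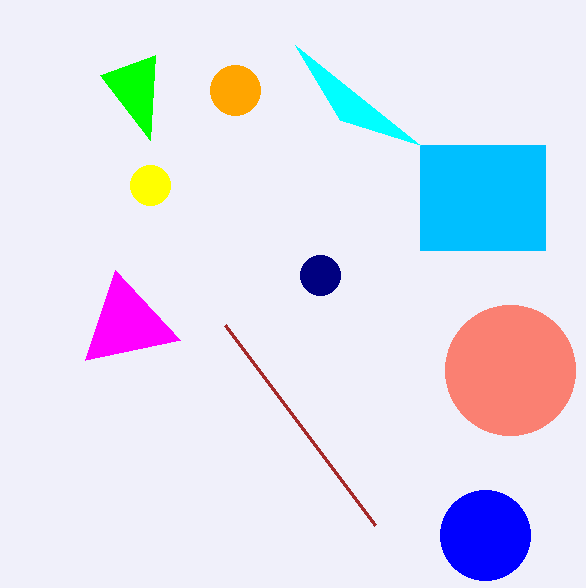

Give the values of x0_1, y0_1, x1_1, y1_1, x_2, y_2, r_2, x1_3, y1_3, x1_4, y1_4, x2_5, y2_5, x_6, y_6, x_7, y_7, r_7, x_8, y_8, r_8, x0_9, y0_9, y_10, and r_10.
x0_1 = 420
y0_1 = 145
x1_1 = 545
y1_1 = 250
x_2 = 320
y_2 = 275
r_2 = 20
x1_3 = 295
y1_3 = 45
x1_4 = 375
y1_4 = 525
x2_5 = 150
y2_5 = 140
x_6 = 510
y_6 = 370
x_7 = 150
y_7 = 185
r_7 = 20
x_8 = 485
y_8 = 535
r_8 = 45
x0_9 = 115
y0_9 = 270
y_10 = 90
r_10 = 25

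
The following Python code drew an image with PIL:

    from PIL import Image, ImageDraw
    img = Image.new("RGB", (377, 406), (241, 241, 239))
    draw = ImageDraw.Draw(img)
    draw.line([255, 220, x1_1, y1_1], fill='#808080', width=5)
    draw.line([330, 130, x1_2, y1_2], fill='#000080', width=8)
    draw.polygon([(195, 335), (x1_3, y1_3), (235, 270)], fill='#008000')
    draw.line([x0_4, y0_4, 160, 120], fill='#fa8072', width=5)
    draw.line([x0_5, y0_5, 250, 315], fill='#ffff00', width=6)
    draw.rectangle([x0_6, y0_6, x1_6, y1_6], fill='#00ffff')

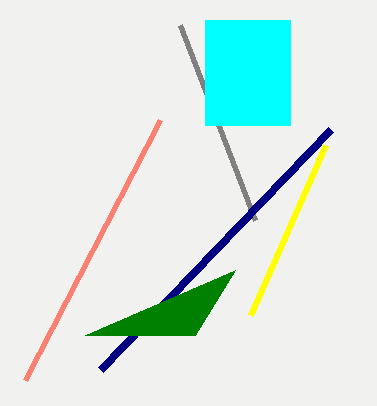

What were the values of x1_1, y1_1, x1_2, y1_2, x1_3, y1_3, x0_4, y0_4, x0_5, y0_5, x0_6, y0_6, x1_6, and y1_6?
x1_1 = 180; y1_1 = 25; x1_2 = 100; y1_2 = 370; x1_3 = 85; y1_3 = 335; x0_4 = 25; y0_4 = 380; x0_5 = 325; y0_5 = 145; x0_6 = 205; y0_6 = 20; x1_6 = 290; y1_6 = 125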